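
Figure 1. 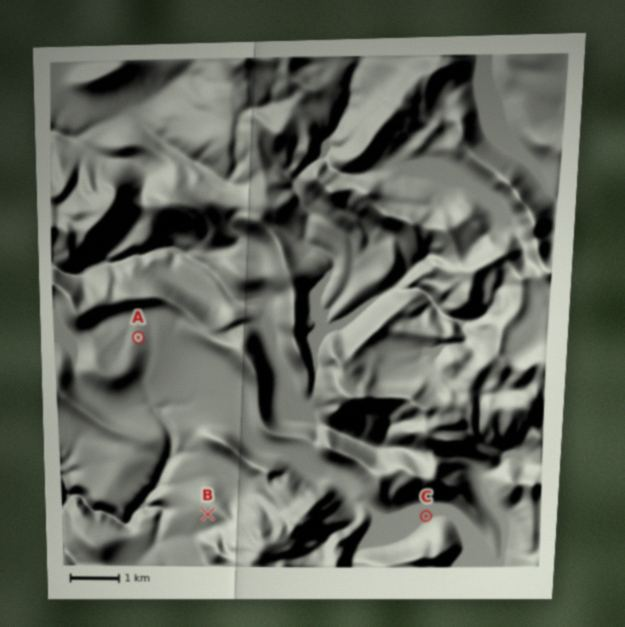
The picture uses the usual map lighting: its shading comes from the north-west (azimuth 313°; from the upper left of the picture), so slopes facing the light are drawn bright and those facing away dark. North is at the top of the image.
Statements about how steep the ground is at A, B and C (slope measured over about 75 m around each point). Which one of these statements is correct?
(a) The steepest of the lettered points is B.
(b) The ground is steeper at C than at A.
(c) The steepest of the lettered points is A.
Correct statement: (a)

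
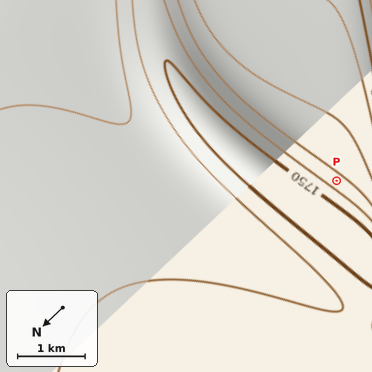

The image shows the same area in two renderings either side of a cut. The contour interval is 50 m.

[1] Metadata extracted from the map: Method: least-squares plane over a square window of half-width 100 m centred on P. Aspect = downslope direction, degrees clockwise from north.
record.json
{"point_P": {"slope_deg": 13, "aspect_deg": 170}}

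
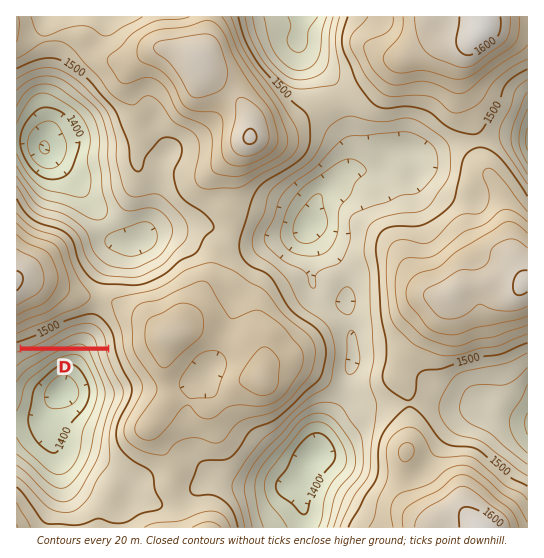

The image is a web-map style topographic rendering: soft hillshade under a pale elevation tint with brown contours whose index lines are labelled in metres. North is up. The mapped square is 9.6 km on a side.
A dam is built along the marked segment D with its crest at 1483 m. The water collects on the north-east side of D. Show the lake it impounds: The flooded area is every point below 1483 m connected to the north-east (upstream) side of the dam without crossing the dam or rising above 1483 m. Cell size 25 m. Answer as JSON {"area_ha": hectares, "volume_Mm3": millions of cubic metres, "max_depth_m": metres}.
{"area_ha": 42.6, "volume_Mm3": 7.79, "max_depth_m": 47}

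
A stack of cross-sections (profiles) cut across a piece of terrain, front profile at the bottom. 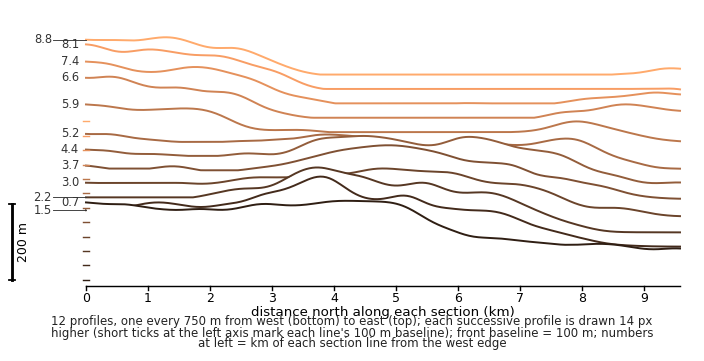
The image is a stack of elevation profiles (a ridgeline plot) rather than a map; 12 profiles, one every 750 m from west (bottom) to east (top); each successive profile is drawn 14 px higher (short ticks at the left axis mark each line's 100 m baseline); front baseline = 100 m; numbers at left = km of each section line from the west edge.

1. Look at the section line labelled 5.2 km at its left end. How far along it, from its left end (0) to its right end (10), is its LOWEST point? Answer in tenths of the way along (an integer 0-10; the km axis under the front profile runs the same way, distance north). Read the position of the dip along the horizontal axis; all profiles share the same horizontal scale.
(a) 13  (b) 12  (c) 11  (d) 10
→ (d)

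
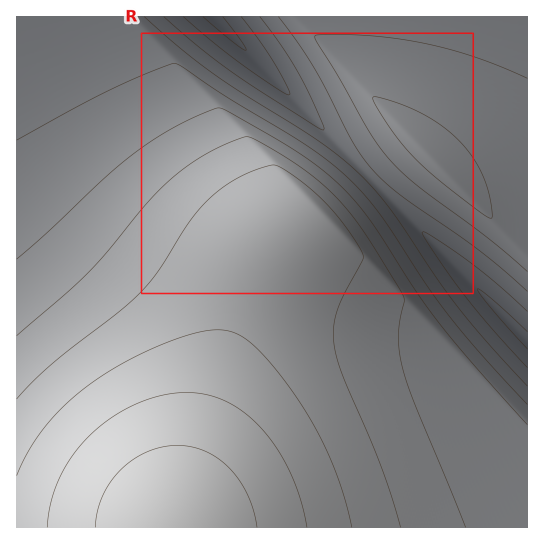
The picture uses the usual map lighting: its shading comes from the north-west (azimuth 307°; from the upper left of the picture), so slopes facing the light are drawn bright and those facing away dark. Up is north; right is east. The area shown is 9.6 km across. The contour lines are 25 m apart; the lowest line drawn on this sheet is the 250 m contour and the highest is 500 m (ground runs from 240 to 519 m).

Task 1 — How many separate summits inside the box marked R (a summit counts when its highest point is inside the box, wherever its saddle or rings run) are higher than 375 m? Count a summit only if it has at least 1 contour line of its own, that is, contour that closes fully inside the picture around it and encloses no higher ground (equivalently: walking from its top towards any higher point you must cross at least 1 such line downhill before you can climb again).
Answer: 1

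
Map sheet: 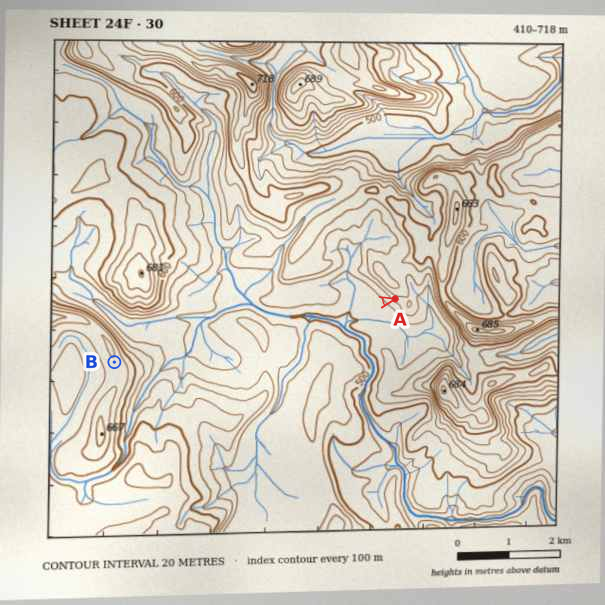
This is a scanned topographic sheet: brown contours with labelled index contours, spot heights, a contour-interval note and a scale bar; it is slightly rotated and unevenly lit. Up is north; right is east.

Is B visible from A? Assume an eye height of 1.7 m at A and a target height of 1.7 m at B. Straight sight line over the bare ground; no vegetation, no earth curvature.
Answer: yes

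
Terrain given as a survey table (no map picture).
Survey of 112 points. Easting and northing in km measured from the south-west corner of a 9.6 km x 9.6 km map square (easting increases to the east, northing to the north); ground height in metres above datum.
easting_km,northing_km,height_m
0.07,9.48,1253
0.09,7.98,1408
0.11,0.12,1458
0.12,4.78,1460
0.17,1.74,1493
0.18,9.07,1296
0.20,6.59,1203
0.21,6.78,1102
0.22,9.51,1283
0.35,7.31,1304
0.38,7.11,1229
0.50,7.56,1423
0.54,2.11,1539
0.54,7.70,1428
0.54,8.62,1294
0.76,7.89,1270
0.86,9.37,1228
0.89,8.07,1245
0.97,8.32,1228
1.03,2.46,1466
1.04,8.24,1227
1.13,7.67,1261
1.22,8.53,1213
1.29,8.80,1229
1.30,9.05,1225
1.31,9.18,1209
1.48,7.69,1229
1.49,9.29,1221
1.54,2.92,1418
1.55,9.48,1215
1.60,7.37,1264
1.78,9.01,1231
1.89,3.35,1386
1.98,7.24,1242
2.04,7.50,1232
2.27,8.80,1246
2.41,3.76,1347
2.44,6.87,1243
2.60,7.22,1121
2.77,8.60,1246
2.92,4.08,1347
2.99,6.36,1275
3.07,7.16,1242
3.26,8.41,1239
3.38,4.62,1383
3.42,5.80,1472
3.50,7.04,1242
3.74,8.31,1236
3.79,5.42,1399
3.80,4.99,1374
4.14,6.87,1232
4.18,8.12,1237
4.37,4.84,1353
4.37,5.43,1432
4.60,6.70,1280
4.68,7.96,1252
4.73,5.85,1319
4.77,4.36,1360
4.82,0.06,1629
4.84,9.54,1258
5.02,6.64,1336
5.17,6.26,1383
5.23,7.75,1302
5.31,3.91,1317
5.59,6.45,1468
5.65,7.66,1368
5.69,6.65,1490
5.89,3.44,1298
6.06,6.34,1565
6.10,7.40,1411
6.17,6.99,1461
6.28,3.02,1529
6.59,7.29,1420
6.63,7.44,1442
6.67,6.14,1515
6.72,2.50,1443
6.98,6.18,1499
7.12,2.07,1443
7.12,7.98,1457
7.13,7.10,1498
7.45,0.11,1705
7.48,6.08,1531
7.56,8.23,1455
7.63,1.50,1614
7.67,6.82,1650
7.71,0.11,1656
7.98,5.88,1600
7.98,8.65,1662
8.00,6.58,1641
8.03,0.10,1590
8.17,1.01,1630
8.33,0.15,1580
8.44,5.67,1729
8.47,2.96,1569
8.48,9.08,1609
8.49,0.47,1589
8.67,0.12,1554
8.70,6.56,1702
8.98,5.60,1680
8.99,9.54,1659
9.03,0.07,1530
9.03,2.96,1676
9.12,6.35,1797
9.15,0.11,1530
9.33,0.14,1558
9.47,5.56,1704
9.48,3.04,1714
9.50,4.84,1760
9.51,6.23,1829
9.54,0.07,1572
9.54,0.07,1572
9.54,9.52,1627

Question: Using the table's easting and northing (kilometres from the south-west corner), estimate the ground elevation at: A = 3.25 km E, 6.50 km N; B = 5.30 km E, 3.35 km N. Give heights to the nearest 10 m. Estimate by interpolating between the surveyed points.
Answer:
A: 1240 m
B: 1370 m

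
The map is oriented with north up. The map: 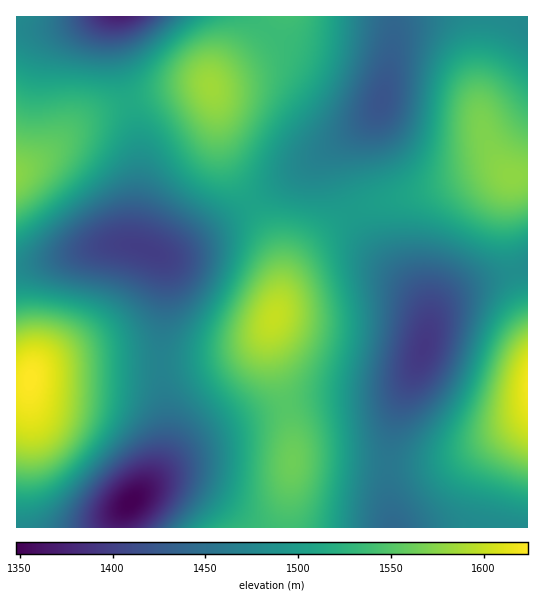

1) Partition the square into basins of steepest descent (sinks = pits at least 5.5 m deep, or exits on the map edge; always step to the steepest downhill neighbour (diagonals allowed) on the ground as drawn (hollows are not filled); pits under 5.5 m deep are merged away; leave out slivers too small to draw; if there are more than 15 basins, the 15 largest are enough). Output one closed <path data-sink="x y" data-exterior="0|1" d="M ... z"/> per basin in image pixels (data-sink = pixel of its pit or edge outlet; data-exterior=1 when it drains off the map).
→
<path data-sink="425 347" data-exterior="0" d="M501 171l-19 1-47 17-58 14-19 6-32 20-29 29-12 23-8 30-6 16 1 28 20 76 1 30 33-1 61 5 47-1 31-9 40-22 22-15 1-241-18-1z"/><path data-sink="147 250" data-exterior="0" d="M210 85l-39 6-69 20-24 13-31 29-31 20 1 211 10-1 5-8 7-4 18-4 24-3 106-1 30-4 18-6 19-9 17-18 6-15 4-24-4-34-13-30-28-42-11-22-5-18-5-44z"/><path data-sink="382 101" data-exterior="0" d="M527 16l-246 0-13 19-14 14-32 24-11 12 6 25 3 31 5 18 11 22 28 42 13 30 4 22 0 22 7-23 15-23 23-22 32-20 19-6 58-14 52-18 14 0 9 5 18-1z"/><path data-sink="131 502" data-exterior="0" d="M270 327l-16 17-7 4-30 11-30 4-106 1-24 3-18 4-7 4-5 8-10 1-1 143 270 1 7-83-4-28-18-68z"/><path data-sink="119 17" data-exterior="1" d="M279 16l-262 0-1 155 21-10 41-37 24-13 69-20 39-6 12-12 35-26 16-18z"/><path data-sink="394 527" data-exterior="1" d="M527 416l-12 11-32 18-32 15-17 4-47 1-61-5-32 0-3 13-4 54 228 1 13-59z"/>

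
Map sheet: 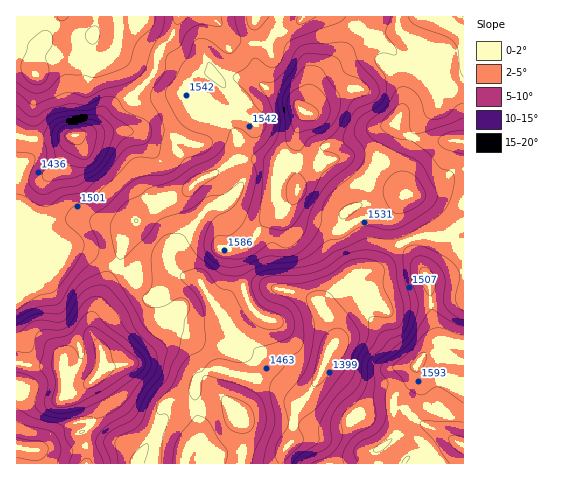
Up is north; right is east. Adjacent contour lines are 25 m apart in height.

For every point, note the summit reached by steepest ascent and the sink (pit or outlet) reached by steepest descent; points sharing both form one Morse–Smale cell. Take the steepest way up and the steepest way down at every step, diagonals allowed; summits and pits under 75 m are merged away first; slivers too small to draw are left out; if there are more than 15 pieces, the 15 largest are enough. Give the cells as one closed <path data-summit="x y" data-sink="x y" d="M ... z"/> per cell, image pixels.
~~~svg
<path data-summit="302 111" data-sink="330 346" d="M437 16l-70 0-25 40-24 18-6 10-15 47 1 58-4-9-13-9-7-8-12-3-27 1-14 9-21 9-13 12-18 7-32 22-15 26-7 21 15 8 20 23 9-2 16-18-8 12-3 7 5 10 9 10 14 5 32 0 17 17 39 27 19 19 8 3 5-1 10-16 7-22 7-12-4-15-9-11 2-10 29-26 22-6 7-5 17-20 18-8 23 0 23-13 0-191-12-6z"/><path data-summit="302 111" data-sink="75 136" d="M365 16l-348 0-1 254 4-1 14-11 7-3 12-13 4 0 6 5 24 3 28 17 5-9 2-12 15-26 32-22 18-7 13-12 38-19 24 0 12 3 7 8 12 8 4 6 1-17-1-37 15-47 10-14 20-14z"/><path data-summit="418 363" data-sink="330 346" d="M463 224l-22 12-23 0-18 8-17 20-7 5-22 6-29 26-2 10 9 11 4 15-7 12-13 34-20 29-4 26-10 16-1 10 95 0 0-13 19-14 1-4-3-21 1-14 20-17 2-4 0-10 5-9 6-4 11 0 26 8z"/><path data-summit="102 350" data-sink="330 346" d="M117 268l-3 1-8 14-15 38 1 12 10 18 0 17-16 21 1 7 7 13-1 12-12 11 6 17 1 15 48 0 20-33 7-26 5-4 24-7 4-5 1-10 11-8 12-1 31 9 16 2 27 17 12-3 6-7-5 0-8-3-19-19-39-27-17-17-32 0-11-3-10-8-6-11 1-11-11 9-5 0-20-23z"/><path data-summit="302 111" data-sink="330 346" d="M220 370l-9 0-8 3-6 6-1 10-4 5-24 7-5 4-7 26-18 27-1 6 144-1 1-9 10-16 4-26 10-16-12 2-27-17-16-2z"/><path data-summit="102 350" data-sink="75 136" d="M57 242l-4 0-12 13-7 3-18 13 0 91 17 4 29-2 3 15-1 16 2 0 22-10 10-9 4-8 0-17-10-18-1-12 15-38 9-16-28-17-24-3z"/><path data-summit="418 363" data-sink="75 136" d="M438 354l-11 0-4 3-7 10 0 10-2 4-20 17-1 14 3 21-1 4-19 14 1 13 87-1 0-100z"/><path data-summit="102 350" data-sink="17 447" d="M18 362l-2 1 0 84 18 3 2 14 51 0 0-15-6-17 10-7 3-7 0-9-8-17 2-7-24 10 1-16-3-15-29 2z"/><path data-summit="302 111" data-sink="17 447" d="M21 448l-5 0 0 15 19 1 0-13z"/><path data-summit="302 111" data-sink="75 136" d="M463 16l-26 1 15 9 11 5z"/>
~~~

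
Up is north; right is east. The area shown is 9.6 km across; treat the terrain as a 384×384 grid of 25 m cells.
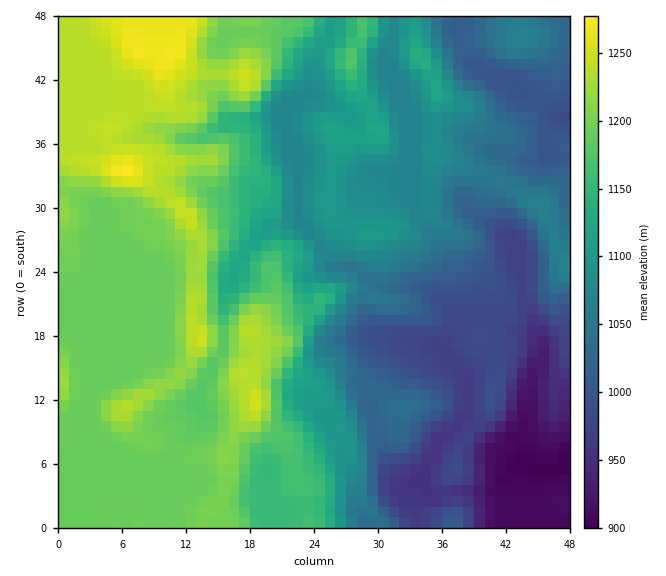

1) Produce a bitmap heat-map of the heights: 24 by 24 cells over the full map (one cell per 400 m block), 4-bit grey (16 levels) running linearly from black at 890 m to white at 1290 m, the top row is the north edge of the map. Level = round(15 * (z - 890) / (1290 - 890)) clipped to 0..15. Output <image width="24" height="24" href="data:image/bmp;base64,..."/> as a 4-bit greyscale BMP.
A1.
<image width="24" height="24" href="data:image/bmp;base64,Qk2WAQAAAAAAAHYAAAAoAAAAGAAAABgAAAABAAQAAAAAACABAAATCwAAEwsAABAAAAAAAAAAAAAAABEREQAiIiIAMzMzAERERABVVVUAZmZmAHd3dwCIiIgAmZmZAKqqqgC7u7sAzMzMAN3d3QDu7u4A////ALu7u8y6qpdlM0IREbu7u7y6qqdjMzIREbu7u7y6qpdjMzIRAbu7u7y6qphkQzIREbvMu7vLuohVUzMhEbvNu7vdqIdVVTMxEsu8zLzdqIZVVDNCEsu7vMvduXZUQzNDE7u7vNvNyWVEMzRDI7u7vNvNunVERDRDI7u7vNq8updmVERDRLu7u9qaqIdlVERDRru7vMqaqHZ2ZVVDRsu7zNuZmHeIdmVDVsu7zduph4iId2VEZsvM3cuph4h3d1VWZs3u3cuph4h3d2ZlVd3e3cypd4iHd3ZVRN3dzLqpd4iId3ZlRN3d3duod4iHeHdVRN3d3czbh3mXeHZURN3d7tzcqIqHiWRFVd3e7tvMuYqXmFVmZd3u7uy7upmnh1VmZQ=="/>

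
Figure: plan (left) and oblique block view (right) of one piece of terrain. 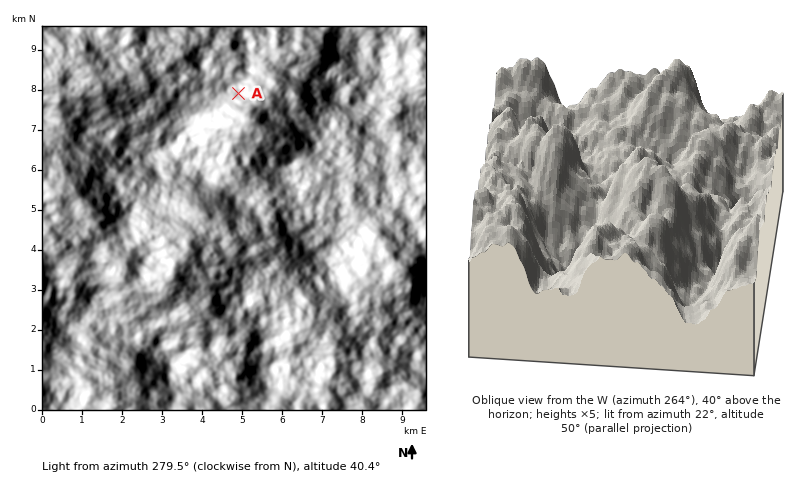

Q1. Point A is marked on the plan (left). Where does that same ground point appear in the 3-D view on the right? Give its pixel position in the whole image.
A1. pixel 534 171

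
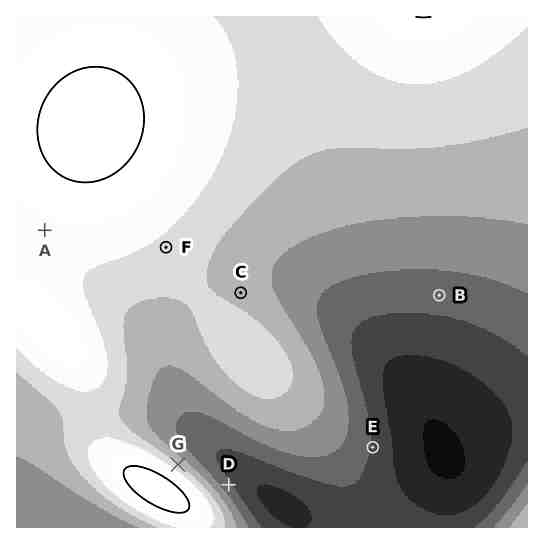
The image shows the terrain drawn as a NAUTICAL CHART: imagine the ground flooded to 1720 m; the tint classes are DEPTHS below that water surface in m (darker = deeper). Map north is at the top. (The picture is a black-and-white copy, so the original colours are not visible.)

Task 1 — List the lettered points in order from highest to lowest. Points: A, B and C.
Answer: A C B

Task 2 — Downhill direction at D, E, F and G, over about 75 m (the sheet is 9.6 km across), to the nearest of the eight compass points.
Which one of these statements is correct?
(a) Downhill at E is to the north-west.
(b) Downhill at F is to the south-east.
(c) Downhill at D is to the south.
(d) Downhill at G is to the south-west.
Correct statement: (b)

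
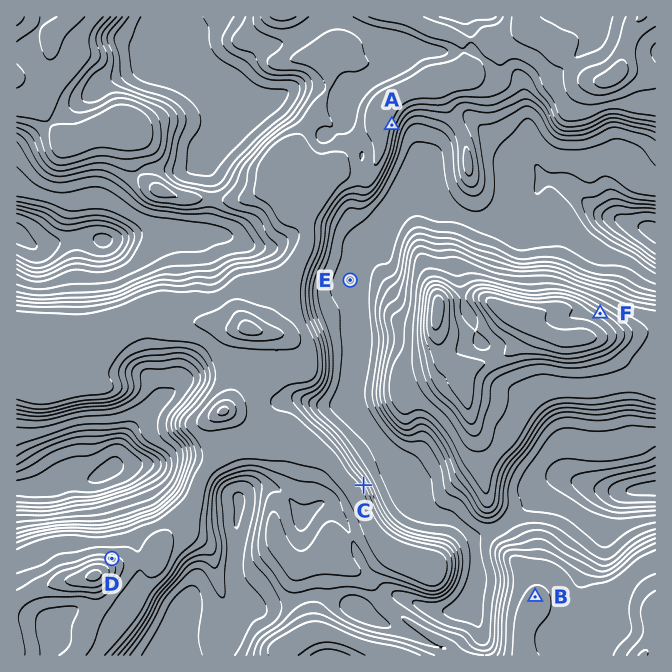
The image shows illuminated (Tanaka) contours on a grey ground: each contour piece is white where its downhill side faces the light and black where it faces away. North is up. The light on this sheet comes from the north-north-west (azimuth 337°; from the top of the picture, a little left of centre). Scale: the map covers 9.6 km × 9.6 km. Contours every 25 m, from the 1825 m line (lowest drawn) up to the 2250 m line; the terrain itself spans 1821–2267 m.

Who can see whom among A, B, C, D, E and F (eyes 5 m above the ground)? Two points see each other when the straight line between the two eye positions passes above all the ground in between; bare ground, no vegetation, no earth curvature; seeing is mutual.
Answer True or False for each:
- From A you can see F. True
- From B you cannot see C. False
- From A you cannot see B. True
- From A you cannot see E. True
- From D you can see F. False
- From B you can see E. False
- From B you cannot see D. False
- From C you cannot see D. True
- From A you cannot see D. True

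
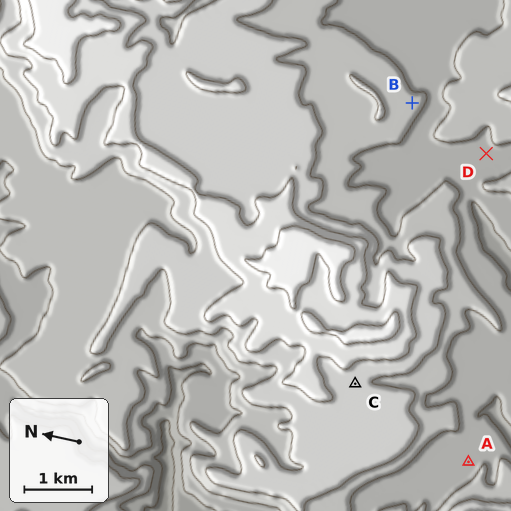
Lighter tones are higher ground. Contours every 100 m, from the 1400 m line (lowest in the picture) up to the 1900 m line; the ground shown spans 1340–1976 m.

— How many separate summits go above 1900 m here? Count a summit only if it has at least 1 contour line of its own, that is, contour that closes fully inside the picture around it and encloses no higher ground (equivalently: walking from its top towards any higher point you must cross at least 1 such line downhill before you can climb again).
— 2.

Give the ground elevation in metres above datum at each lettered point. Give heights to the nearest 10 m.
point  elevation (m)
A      1570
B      1640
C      1730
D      1570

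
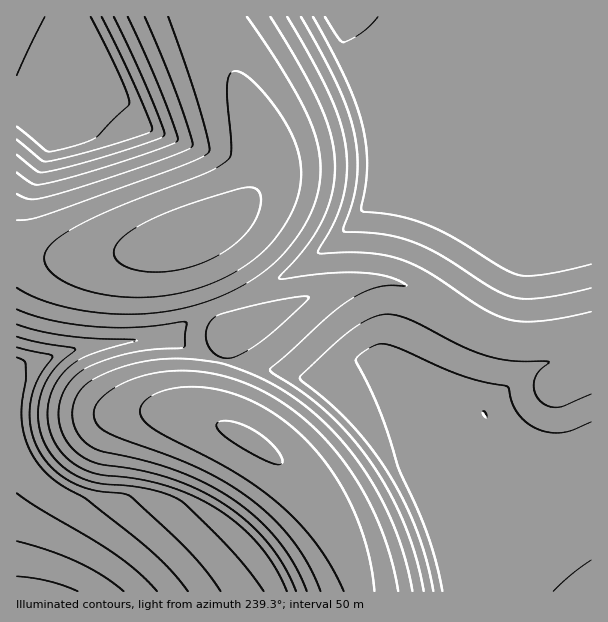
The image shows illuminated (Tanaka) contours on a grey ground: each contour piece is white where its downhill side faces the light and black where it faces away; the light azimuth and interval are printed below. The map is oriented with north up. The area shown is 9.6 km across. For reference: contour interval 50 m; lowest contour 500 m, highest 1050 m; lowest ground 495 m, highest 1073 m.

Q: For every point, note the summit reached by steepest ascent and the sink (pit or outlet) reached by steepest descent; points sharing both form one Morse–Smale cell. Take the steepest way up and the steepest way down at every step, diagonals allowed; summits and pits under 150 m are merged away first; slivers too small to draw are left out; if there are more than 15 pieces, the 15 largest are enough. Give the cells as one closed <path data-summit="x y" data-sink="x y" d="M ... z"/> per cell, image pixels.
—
<path data-summit="332 17" data-sink="249 440" d="M591 16l-383 1 2 9 38 79 16 44 0 24-6 15-10 12-21 18-37 18 20 54 18 40-4 24-10 42 0 23 7 7 25 12 29 19 38 38 18 26 15 28 14 43 232-1z"/><path data-summit="17 591" data-sink="249 440" d="M189 236l-40 12-45 8-63 2-15-4-10 1 1 337 343-1-14-42-15-28-18-26-38-38-29-19-25-12-7-7 0-23 10-42 4-24-6-10z"/><path data-summit="17 17" data-sink="249 440" d="M207 16l-191 1 1 237 24 4 46 0 47-6 33-8 52-21 20-13 15-18 10-19 0-24-4-12-24-59-26-52z"/>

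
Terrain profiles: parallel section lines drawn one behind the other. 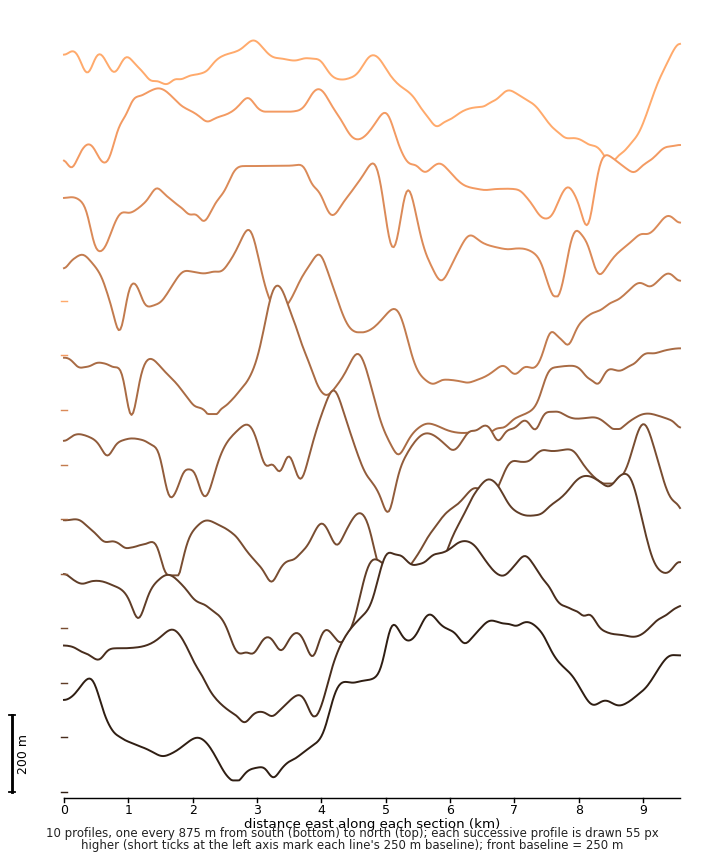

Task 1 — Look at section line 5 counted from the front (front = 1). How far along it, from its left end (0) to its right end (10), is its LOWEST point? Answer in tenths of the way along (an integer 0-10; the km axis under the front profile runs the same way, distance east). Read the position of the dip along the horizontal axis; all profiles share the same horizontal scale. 5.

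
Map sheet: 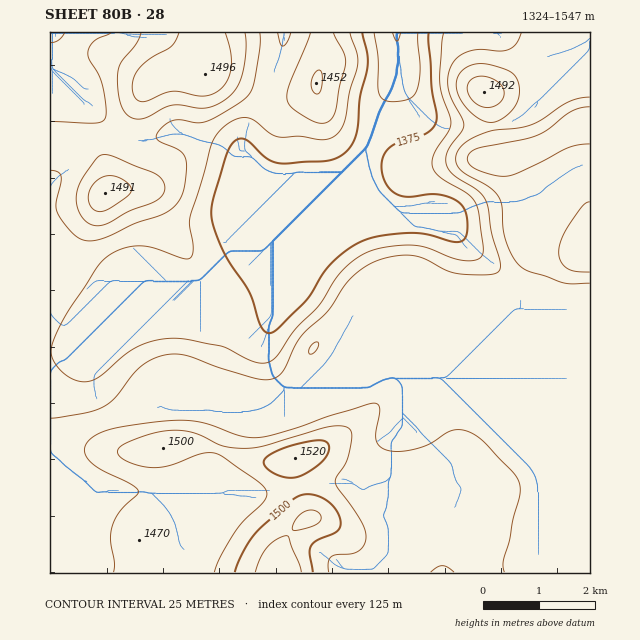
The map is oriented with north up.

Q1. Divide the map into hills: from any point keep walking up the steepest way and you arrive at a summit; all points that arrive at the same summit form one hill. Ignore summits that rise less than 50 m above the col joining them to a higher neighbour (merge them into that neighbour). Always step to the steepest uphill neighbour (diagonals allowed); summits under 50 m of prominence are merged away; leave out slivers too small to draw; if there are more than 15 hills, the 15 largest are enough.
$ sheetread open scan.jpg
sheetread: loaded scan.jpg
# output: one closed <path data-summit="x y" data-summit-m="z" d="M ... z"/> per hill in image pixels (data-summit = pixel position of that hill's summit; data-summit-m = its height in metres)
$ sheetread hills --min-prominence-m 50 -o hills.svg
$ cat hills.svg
<path data-summit="281 572" data-summit-m="1547" d="M325 188l-55 55-35 16-14 10-23 11-27 27-101 42-20 3 0 221 540-1 0-195-190 0-5-3-14 0-31 13-46 0-10 3-7 0-9-12-12-23 0-20 9-26z"/><path data-summit="590 251" data-summit-m="1499" d="M590 32l-194 1 3 21-2 20-14 28-18 50-3 7-16 10-20 20-58 141-3 14 1 11 8 16 13 19 17-3 46 0 31-13 14 0 5 3 190-1z"/><path data-summit="105 193" data-summit-m="1491" d="M50 42l0 310 20-3 101-42 27-27 23-11 14-10 35-16 71-69-46 4-21 0-11-4-16-14-19-10-45-17-13 0-25 7-17-2-26-19-43-43-7-4z"/><path data-summit="205 74" data-summit-m="1496" d="M395 32l-345 0 1 37 51 50 26 19 17 2 25-7 13 0 45 17 19 10 16 14 11 4 55-2 18-7 15-10 3-7 18-50 14-28 2-20z"/>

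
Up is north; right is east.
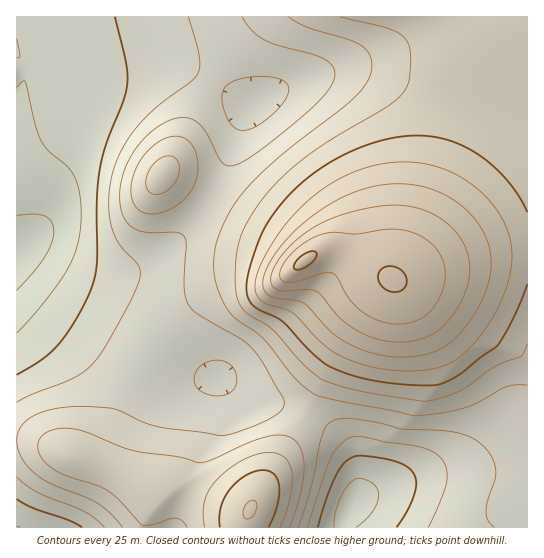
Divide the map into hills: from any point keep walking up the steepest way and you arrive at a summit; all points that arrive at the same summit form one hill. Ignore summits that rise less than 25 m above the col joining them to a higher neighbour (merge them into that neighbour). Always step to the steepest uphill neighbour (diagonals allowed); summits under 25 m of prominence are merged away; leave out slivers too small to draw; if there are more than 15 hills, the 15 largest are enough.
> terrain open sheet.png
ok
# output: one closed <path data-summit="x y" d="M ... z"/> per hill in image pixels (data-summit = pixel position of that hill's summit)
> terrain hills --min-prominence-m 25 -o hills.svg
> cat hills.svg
<path data-summit="305 261" d="M527 16l-510 0 0 79 10-8 84-19 24-4 35 0 21 5 20 10 40 26-10 16-13 41-17 37-20 28-26 25-27 16-13 4-23 1-25-6-38-20-12-2-11 5 0 33 37 33 56 36 41 23 25 8 44-4 28 20 42 8 34 17 24 21 6 13 6 19-2 16-13 28-1 7 184 0z"/><path data-summit="250 510" d="M17 284l0 244 326-1 14-34 2-16-6-19-6-13-24-21-34-17-42-8-28-20-44 4-25-8-41-23-56-36z"/><path data-summit="162 175" d="M170 64l-35 0-24 4-84 19-11 8 1 154 17-4 55 26 13 2 23-1 13-4 21-12 12-9 26-28 14-20 12-24 16-48 12-24-9-3-24-17-20-11z"/>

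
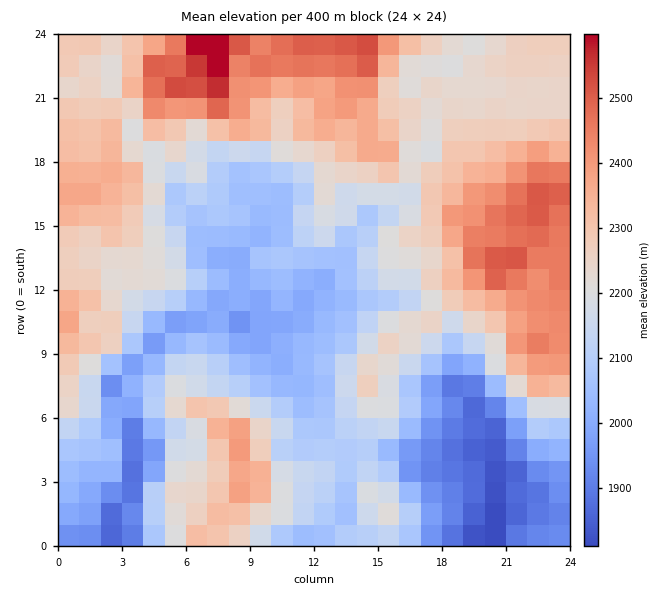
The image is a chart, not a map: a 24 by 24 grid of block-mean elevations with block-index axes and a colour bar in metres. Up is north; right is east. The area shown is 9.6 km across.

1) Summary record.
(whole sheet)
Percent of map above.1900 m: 95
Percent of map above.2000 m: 86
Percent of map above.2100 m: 67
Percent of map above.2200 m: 50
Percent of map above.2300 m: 26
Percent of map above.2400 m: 13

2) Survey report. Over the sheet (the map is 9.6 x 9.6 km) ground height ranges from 1790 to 2620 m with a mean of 2190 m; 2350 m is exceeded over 17.3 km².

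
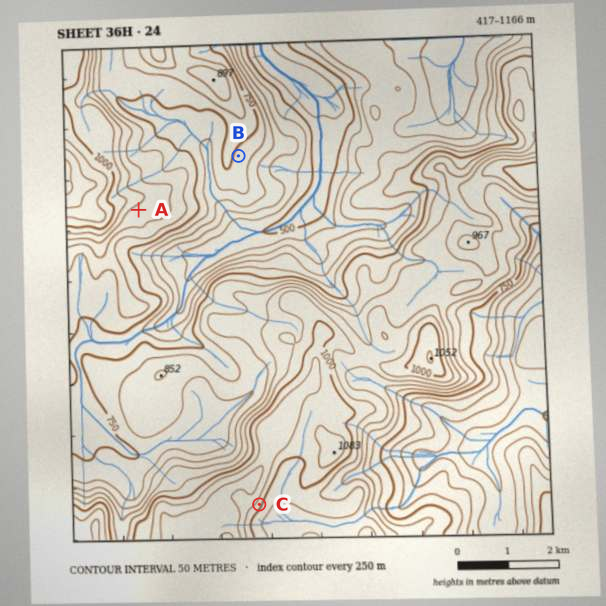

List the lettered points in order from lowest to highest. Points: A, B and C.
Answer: B A C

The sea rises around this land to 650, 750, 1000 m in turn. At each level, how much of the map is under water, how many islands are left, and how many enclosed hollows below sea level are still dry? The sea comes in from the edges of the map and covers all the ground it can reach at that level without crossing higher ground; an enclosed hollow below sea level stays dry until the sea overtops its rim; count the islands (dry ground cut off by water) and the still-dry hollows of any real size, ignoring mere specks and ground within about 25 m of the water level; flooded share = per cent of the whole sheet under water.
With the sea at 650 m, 27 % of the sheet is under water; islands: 0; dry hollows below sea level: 0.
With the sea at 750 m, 43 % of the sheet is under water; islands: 0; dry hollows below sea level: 0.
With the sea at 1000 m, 90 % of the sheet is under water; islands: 1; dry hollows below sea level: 0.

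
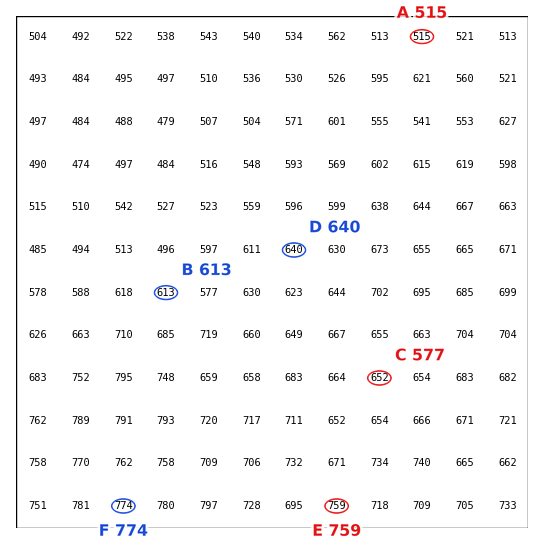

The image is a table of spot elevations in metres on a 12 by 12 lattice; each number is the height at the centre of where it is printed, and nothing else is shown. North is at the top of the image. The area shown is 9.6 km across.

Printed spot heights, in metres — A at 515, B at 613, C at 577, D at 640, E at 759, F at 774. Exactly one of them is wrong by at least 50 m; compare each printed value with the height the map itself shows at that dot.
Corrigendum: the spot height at C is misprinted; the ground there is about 652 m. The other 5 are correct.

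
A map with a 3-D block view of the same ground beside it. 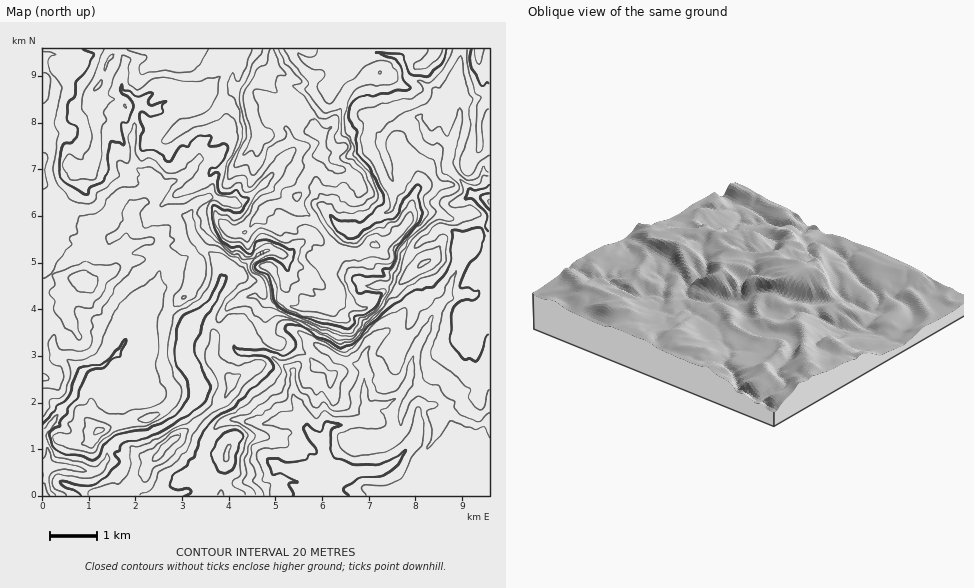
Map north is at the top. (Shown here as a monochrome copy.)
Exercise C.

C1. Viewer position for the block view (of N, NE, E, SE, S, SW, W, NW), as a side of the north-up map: SW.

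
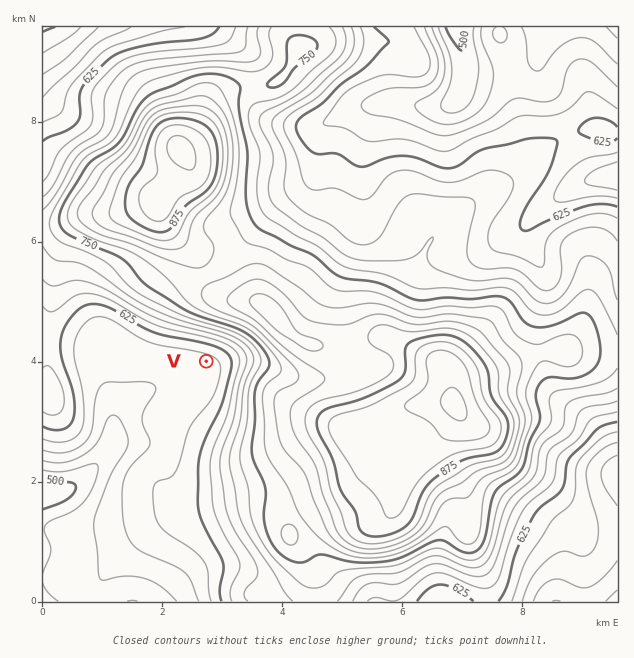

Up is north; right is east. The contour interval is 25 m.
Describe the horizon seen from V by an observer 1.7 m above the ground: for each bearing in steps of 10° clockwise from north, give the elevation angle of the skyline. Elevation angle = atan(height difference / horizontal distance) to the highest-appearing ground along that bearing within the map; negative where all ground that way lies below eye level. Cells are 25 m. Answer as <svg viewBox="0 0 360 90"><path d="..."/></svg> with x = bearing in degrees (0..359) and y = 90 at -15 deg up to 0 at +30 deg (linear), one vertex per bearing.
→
<svg viewBox="0 0 360 90"><path d="M0 34l10-1 10 0 10 0 10 1 10 1 10 1 10 2 10 2 10 3 10-1 10-1 10 0 10 2 10 3 10 2 10 3 10 3 10 3 10 2 10 1 10 0 10 1 10 0 10-1 10-2 10-1 10 1 10 0 10-1 10-1 10-4 10-4 10-4 10-4 10-3"/></svg>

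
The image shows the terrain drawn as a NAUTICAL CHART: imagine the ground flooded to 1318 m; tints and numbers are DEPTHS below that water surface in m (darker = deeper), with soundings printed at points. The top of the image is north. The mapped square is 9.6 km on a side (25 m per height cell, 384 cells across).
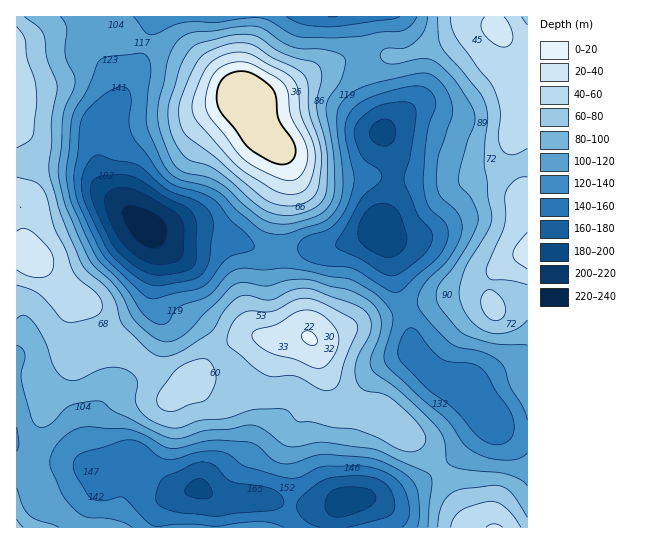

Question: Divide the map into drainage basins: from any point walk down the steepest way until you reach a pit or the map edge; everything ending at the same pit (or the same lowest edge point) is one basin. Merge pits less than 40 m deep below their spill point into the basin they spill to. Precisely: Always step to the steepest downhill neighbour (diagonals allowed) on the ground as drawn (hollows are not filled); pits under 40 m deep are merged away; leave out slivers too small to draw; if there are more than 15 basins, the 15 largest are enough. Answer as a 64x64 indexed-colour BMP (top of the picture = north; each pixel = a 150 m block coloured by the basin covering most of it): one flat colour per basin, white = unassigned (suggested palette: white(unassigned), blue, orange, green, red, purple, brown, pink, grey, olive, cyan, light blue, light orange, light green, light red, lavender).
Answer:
<image width="64" height="64" href="data:image/bmp;base64,Qk12CAAAAAAAAHYAAAAoAAAAQAAAAEAAAAABAAQAAAAAAAAIAAATCwAAEwsAABAAAAAAAAAA////ALR3HwAOf/8ALKAsACgn1gC9Z5QAS1aMAMJ34wB/f38AIr28AM++FwDox64AeLv/AIrfmACWmP8A1bDFACIiIiIiIiIiIiIiIiIiIiIiIiIiIiIiIiIiIiIhERERIiIiIiIiIiIiIiIiIiIiIiIiIiIiIiIiIiIiIhEREREiIiIiIiIiIiIiIiIiIiIiIiIiIiIiIiIiIiIiERERESIiIiIiIiIiIiIiIiIiIiIiIiIiIiIiIiIiIiERERERIiIiIiIiIiIiIiIiIiIiIiIiIiIiIiIiIiIiIREREREiIiIiIiIiIiIiIiIiIiIiIiIiIiIiIiIiIiIRERERESIiIiIiIiIiIiIiIiIiIiIiIiIiIiIiIiIiIRERERERIiIiIiIiIiIiIiIiIiIiIiIiIiIiIiIiIiIhEREREREiIiIiIiIiIiIiIiIiIiIiIiIiIiIiIiIiIhERERERESIiIiIiIiIiIiIiIiIiIiIiIiIiIiIiIiIhERERERERIiIiIiIiIiIiIiIiIiIiIiIiIiIiIiIiIhEREREREREiIiIiIiIiIiIiIiIiIiIiIiIiIiIiIiIhERERERERESIiIiIiIiIiIiIiIiIiIiIiIiIiIiIiIhERERERERERIiIiIiIiIiIiIiIiIiIiIiIiIiIiIiIREREREREREREiIiIiIiIiIiIiIiIiIiIiIiIiIiIiIRERERERERERESIiIiIiIiIiIiIiIiIiIiIiIiIiIRERERERERERERERIiIiIiIiIiIiIiIiEREiIiIiIiIREREREREREREREREiIiIiIiIiIiIiIiEREREiIiIiIhERERERERERERERESIiIiIiIiIiIiERIRERERIiIiIhERERERERERERERERIiIiIiIiIiIiEREREREREiIiIiEREREREREREREREREiIiIiIiIiIhERERERERERIiIiERERERERERERERERESIiIiIiIiIhEREREREREREiIiIRERERERERERERERERIiIiIiIiIRERERERERERESIiIhEREREREREREREREREiIiIiIiIRERERERERERERESIjERERERERERERERERESIiIiIiIRERERERERERERERETMzERERERERERERERERIiIiIiIhERERERERERERERERMzMzMREREREREREREREiIiIiIhERERERERERERERERMzMzMzMxERERERERERESIiIiIhEREREREREREREREREzMzMzMzMzERERERERERIiIiIhERERERERERERERERETMzMzMzMzMzMxEREREREiIiIhERERERERERERERERETMzMzMzMzMzMzMzMzERESIiIhERERERERERERERERERMzMzMzMzMzMzMzMzMRERIiIhERERERERERERERERERMzMzMzMzMzMzMzMzMzEREiIREREREREREREREREREREzMzMzMzMzMzMzMzMzMRESIRERERERERERERERERERETMzMzMzMzMzMzMzMzMzMRERERERERERERERERERERERMzMzMzMzMzMzMzMzMzMzMREREREREREREREREREREREzMzMzMzMzMzMzMzMzMzMxERERERERERERERERERERETMzMzMzMzMzMzMzMzMzMzERERERERERERERERERERERMzMzMzMzMzMzMzMzMzMzMREREREREREREREREREREREzMzMzMzMzMzMzMzMzMzMxERERERERERERERERERERETMzMzMzMzMzMzMzMzMzMzERERERERERERERERERERERMzMzMzMzMzMzMzMzMzMzMRERERERERERERERERERERETMzMzMzMzMzMzMzMzMzMxERERERERERERERERERERERMzMzMzMzMzMzMzMzMzMzEREREREREREREREREREREREzMzMzMzMzMzMzMzMzMzERERERERERERERERERERERETMzMzMzMzMzMzMzMzMzMRERERERERERERERERERERERMzMzMzMzMzMzMzMzMzMxERERERERERERERERERERERMzMzMzMzMzMzMzMzMzMxEREREREREREREREREREREREzMzMzMzMzMzMzMzMzMzEREREREREREREREREREREREzMzMzMzMzMzMzMzMzMzMRERERERERERERERERERERMzMzMzMzMzMzMzMzMzMzMxERERERERERERERERERERMzMzMzMzMzMzMzMzMzMzMzMREREREREREREREREREREzMzMzMzMzMzMzMzMzMzMzMxERERERERERERERERERETMzMzMzMzMzMzMzMzMzMzMzERERERERERERERERERERMzMzMzMzMzMzMzMzMzMzMzMRERERERERERERERERERRERDMzMzMzMzMzMzMzMzMzMxEREREREREREREREREURERERDMzMzMzMzMzMzMzMzMxEREREREREREREREREUREREREQzMzMzMzMzMzMzMzMzERERERERERERERERFEREREREREQzMzMzMzMzMzMzMzMRERERERERERERERREREREREREREREMzMzMzMzMzMzMxERERERERERERERREREREREREREREREREREMzMzMzMxERERERERERERFEREREREREREREREREREREREMzMzMzEREREREREREUREREREREREREREREREREREREREQzMzMRERERERERFEREREREREREREREREREREREREREREQzMRERERERERFERERERERERERERERERERERERERERERERBER"/>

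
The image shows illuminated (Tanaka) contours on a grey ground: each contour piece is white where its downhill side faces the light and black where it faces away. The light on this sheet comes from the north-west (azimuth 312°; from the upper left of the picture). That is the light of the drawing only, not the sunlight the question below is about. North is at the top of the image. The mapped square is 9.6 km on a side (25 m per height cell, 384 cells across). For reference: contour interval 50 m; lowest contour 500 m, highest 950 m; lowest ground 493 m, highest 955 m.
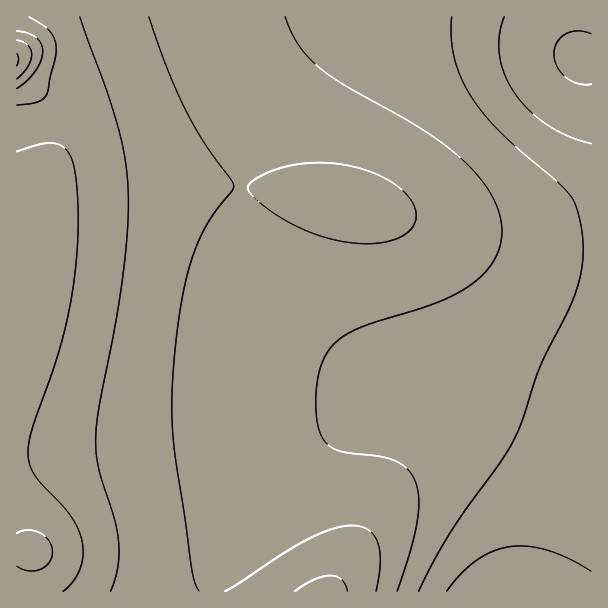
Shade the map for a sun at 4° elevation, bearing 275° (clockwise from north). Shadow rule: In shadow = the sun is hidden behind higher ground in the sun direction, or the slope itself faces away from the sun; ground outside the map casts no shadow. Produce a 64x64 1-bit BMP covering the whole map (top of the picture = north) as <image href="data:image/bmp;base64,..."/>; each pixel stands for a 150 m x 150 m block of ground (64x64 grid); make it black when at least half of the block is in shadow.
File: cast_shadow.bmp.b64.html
<image width="64" height="64" href="data:image/bmp;base64,Qk0+AgAAAAAAAD4AAAAoAAAAQAAAAEAAAAABAAEAAAAAAAACAAATCwAAEwsAAAIAAAAAAAAA////AAAAAAAH+AAAB///wA//AAAD//+AD/+AAAP//4AP/8AAAf//AA//gAAA//4AD/8AAAB//AAP/AAAAD/4AAfwAAAAH+AAAQAAAAAPgAAAAAAAAAAAAAAAAAAAAAAAAAAAAAAAAAAAAAAAAAAAAAAAAAAAAAAAAAAAAAAAAAAAAAAAAAAAAAAAAAAAAAAAAAAAAAAAAAAAAAAAAAAAAAAAAAAAAAAAAAAAAAAAAAAAAAAAAAAAAAAAAAAAAAAAAAAAAAAAAAAAAAAAAAAAAAAAAAAAAAAAAAAAAAAAAAAAAAAAAAAAAAAAAAAAAAAAAAAAAAAAAAAAAAAAAAAAAAAAAAAAAAAAAAAAAAAAAAAAAAAAAAAAAAAAAAAAAAAAAAAAAAAAAAAAAAAAAAAAAAAAAAAAAAAAAAAAAAAAAAAAAAAAAAAAAAAAAAAAAAAAAAAAAAAAAAAAAAAAAAAAAAAAAAAAAAAAAAAAAAAAAAAAAAAAAAAAAAAAAAAAAAAAAAAAAAAAAAAAAAAAAAAAAAAAAAAAAAAAAAAAAAAAAAAAAAAAAAAAAAAAAAAAAAAAAAAAAAAAAAAAAAAAAAAAAP///gAAAAAA////4AAAAAD////gAAAAAP///4AAAAAA///4AAAAAAD//4AAAAAAAH/4AAAAAAAAPwAAAAAAAAAAAAAAAAAAAA=="/>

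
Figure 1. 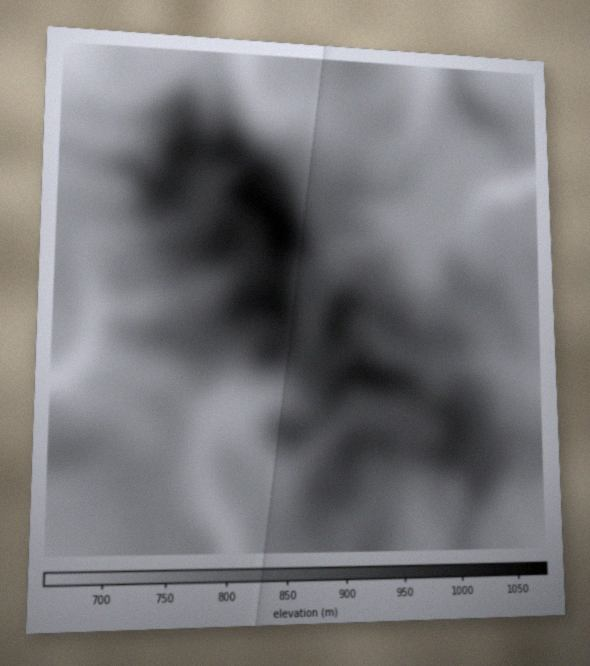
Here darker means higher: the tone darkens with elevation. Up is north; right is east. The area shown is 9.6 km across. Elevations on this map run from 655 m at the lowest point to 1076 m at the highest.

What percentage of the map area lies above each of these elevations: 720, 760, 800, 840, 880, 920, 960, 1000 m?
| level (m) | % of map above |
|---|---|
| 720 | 95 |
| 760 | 81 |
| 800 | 54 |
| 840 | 40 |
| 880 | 31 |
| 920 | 22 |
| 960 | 13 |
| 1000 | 6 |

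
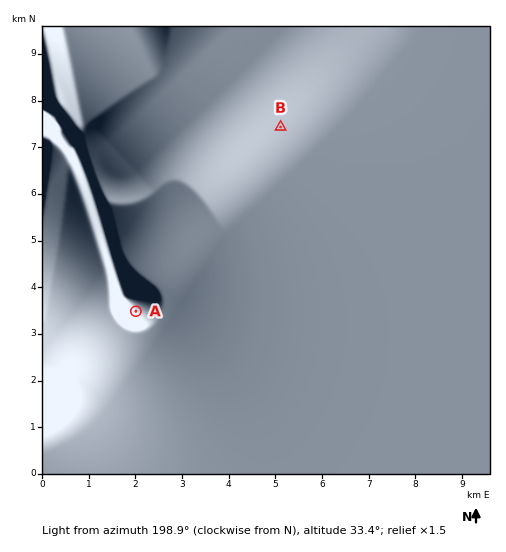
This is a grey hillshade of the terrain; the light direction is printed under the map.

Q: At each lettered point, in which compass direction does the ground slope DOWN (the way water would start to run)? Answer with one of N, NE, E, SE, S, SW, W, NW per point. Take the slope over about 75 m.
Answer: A SE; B SE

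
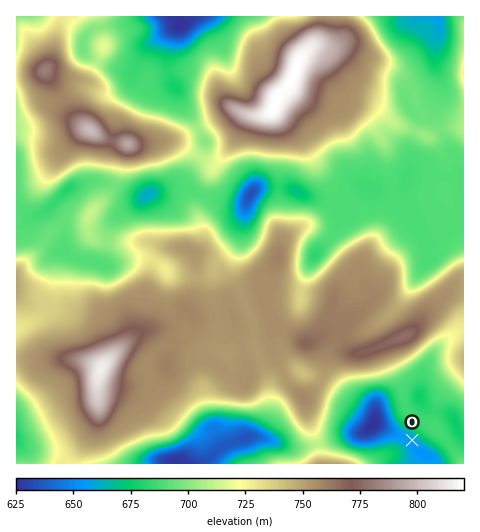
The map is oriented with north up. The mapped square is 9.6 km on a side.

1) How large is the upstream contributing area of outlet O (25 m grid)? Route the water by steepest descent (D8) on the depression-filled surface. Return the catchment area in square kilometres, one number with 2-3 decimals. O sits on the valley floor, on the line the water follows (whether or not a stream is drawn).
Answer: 5.709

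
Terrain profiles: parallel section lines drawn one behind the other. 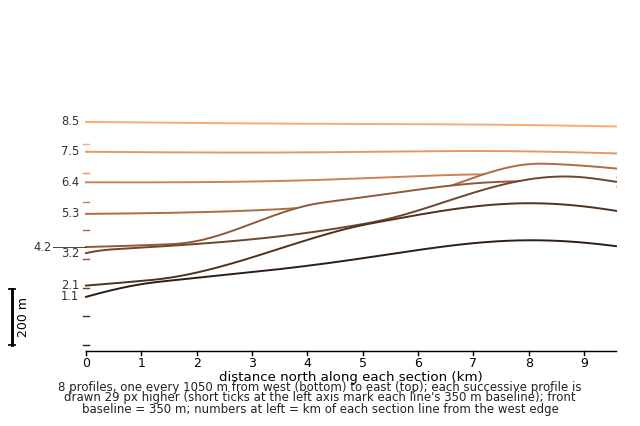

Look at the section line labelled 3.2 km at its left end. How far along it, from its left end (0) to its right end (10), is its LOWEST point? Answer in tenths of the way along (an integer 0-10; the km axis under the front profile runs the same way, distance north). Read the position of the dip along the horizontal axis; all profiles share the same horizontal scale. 0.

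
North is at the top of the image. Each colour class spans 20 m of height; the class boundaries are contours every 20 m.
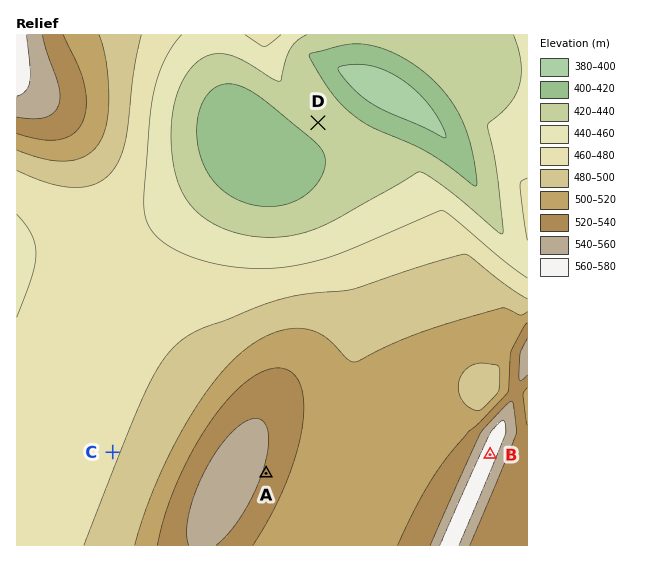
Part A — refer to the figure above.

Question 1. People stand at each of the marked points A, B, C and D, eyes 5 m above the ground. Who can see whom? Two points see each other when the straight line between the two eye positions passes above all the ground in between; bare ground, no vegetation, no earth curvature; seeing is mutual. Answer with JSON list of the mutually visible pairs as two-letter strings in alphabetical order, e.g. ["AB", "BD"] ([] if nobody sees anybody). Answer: ["AB", "BD"]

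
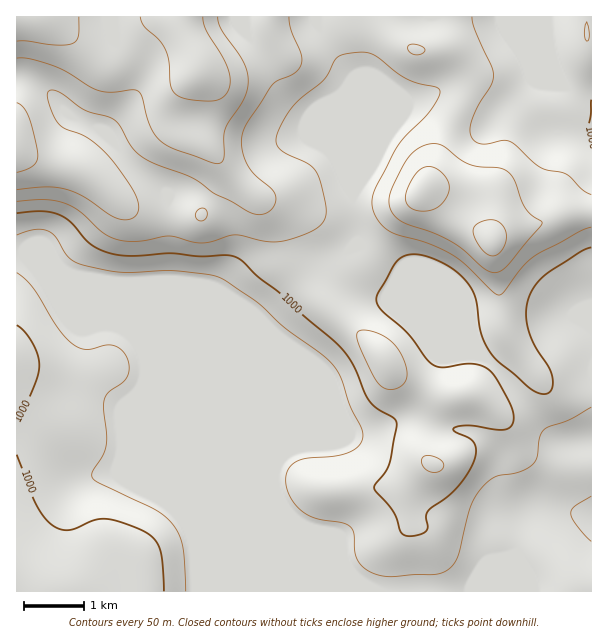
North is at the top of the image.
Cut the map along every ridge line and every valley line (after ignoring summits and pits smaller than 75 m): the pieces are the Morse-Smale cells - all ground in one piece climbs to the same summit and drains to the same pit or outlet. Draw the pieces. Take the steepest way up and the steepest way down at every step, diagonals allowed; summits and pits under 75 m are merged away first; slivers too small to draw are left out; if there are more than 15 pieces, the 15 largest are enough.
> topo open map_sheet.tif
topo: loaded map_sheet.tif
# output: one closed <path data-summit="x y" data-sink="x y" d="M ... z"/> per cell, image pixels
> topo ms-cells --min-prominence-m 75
<path data-summit="200 66" data-sink="591 516" d="M591 16l-574 0-1 235 25 8 10 6 59 59 16 8 12 12 10 21 124 124 14 21 13 13 19 11 26 26 5 10 17 16 12 6 213 0 1-149-28 1-12-6-46-60-104-106-31-19-13-11-4-33 0-15 4-9 10-14 17-33 17-21 6-15 9-2 24-10 11-2 10 3 32 18 9 0 18-11 13-14 32 2 10 8 15 6z"/><path data-summit="17 591" data-sink="591 516" d="M21 252l-5 0 1 340 361-1-18-9-11-12-5-10-26-26-19-11-13-13-14-21-124-124-10-21-12-12-16-8-59-59z"/><path data-summit="423 189" data-sink="591 516" d="M542 84l-8 0-13 14-18 11-9 0-20-12-22-9-11 2-24 10-9 2-6 15-17 21-17 33-10 14-4 9 0 15 4 33 13 11 31 19 104 106 46 60 12 6 17 0 11-3 0-340-16-7-10-8z"/>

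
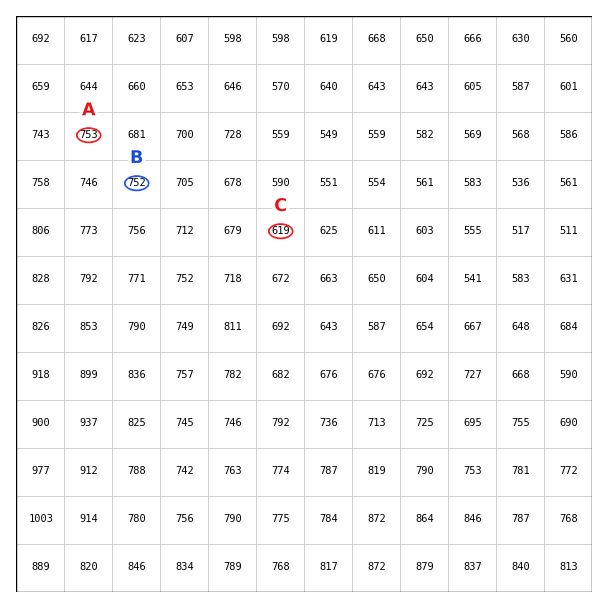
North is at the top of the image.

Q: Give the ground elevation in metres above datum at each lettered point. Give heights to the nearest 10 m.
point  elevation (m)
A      750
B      750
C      620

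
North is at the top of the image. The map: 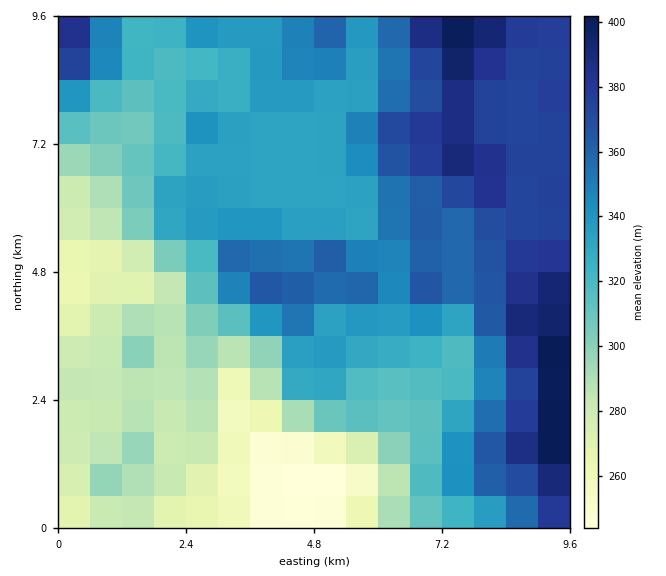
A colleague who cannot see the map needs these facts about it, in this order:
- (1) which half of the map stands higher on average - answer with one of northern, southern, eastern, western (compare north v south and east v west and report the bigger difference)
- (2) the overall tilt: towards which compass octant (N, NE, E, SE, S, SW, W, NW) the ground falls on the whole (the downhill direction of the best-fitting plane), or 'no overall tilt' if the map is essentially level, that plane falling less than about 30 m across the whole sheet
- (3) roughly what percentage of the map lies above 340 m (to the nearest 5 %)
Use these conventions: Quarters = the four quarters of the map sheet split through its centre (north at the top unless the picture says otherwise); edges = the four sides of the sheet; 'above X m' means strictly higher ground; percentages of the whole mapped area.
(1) The eastern half stands higher on average than the western half.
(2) The general tilt is down to the south-west (the land rises towards the north-east).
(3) Roughly 40 % of the ground is higher than 340 m.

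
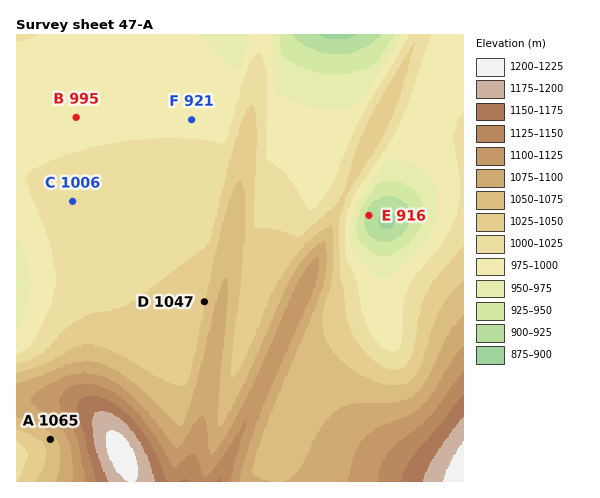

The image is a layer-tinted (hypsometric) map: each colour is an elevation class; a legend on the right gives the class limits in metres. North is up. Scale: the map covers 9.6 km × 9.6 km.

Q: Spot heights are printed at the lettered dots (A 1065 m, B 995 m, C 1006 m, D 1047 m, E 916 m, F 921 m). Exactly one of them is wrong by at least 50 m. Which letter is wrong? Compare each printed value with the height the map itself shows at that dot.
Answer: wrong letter F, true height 996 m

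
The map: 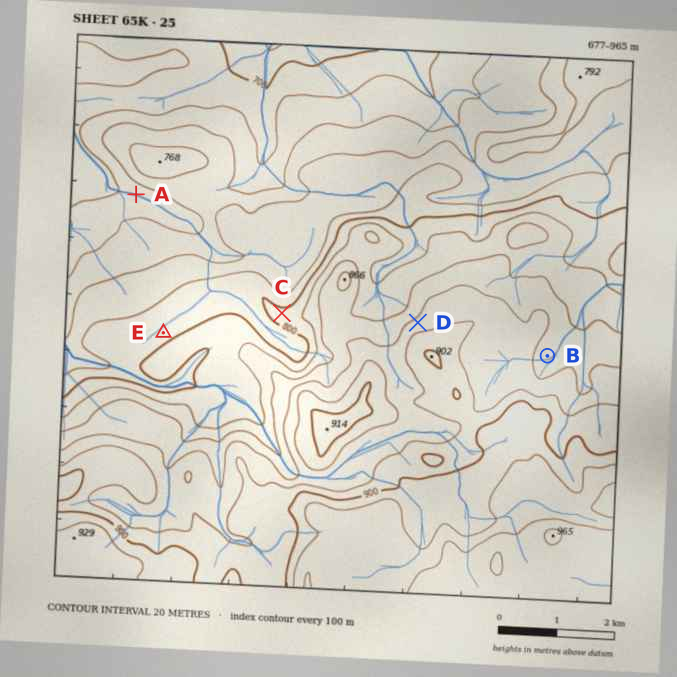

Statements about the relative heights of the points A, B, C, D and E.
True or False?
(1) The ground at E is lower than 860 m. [True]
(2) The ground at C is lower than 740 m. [False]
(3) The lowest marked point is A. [True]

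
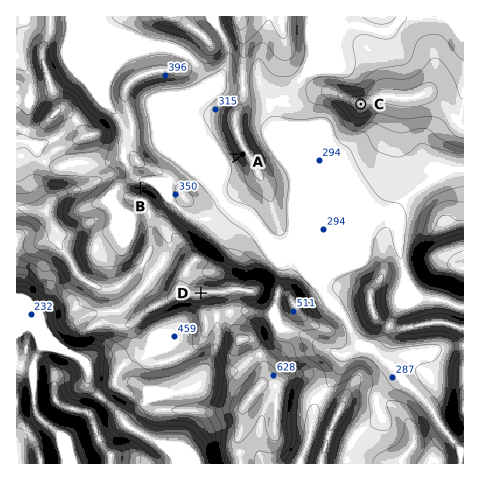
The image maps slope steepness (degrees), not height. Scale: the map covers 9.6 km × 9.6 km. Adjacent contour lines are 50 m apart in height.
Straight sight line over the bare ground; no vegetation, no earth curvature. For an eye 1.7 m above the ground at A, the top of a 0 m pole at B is in view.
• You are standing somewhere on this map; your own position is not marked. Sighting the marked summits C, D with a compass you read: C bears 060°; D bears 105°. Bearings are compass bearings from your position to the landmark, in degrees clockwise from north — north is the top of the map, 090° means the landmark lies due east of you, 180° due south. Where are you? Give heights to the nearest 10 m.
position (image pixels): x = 86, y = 262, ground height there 530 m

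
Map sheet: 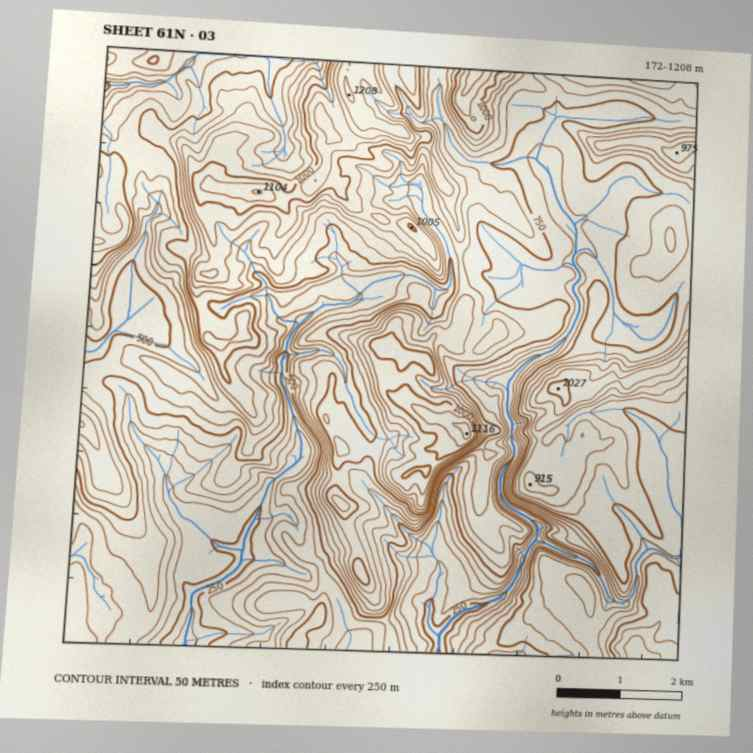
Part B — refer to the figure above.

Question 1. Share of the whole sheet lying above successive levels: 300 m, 96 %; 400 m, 88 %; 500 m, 80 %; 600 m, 71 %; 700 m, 59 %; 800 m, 30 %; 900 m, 15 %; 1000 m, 6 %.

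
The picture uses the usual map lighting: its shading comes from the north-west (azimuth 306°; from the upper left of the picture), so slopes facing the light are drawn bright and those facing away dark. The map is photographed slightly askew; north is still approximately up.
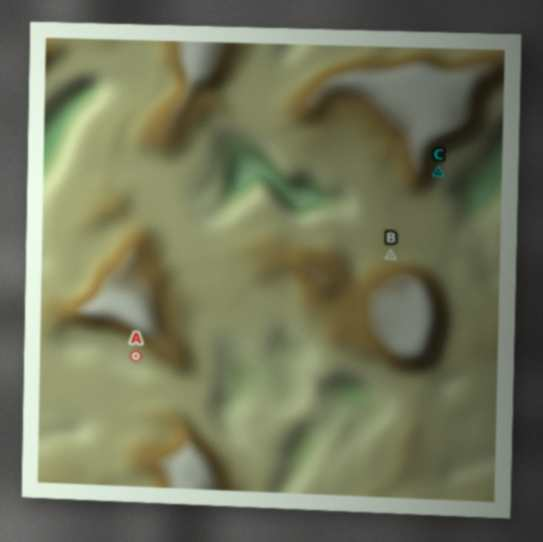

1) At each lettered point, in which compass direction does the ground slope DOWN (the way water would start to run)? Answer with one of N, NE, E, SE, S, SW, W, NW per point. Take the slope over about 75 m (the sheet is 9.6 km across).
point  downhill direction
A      SW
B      N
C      E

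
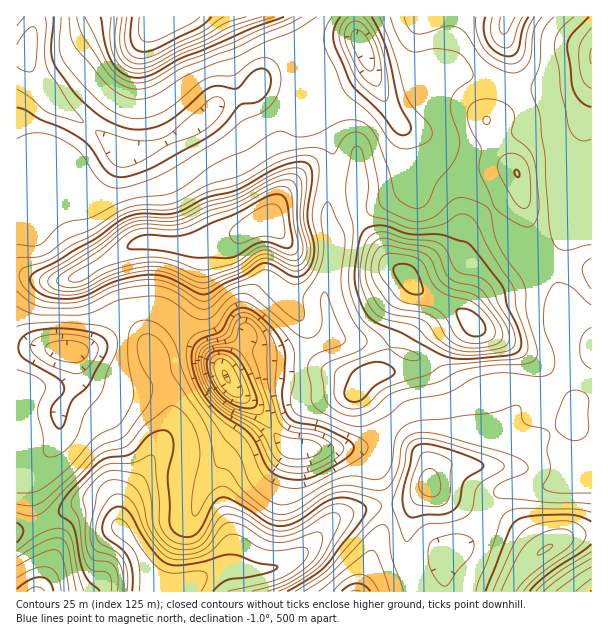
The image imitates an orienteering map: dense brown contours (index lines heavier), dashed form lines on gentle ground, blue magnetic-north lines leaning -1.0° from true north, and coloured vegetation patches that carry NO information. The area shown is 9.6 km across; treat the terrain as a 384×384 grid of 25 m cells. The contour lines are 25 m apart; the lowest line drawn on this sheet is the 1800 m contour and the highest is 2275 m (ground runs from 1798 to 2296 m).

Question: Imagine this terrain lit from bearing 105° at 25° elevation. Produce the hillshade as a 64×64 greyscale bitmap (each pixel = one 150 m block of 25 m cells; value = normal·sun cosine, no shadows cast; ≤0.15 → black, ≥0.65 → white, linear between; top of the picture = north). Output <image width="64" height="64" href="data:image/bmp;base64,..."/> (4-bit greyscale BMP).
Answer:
<image width="64" height="64" href="data:image/bmp;base64,Qk12CAAAAAAAAHYAAAAoAAAAQAAAAEAAAAABAAQAAAAAAAAIAAATCwAAEwsAABAAAAAAAAAAAAAAABEREQAiIiIAMzMzAERERABVVVUAZmZmAHd3dwCIiIgAmZmZAKqqqgC7u7sAzMzMAN3d3QDu7u4A////AMuGQzRmMRNniImruqq83u7czcp1VWeJmHdkM2vv7bu7u5dTJHdRE2iIeJqqmaq97/7dyodmZ4mYd2UzSM7u3Lu7qGMjeGIUeYdmeJmImZrO//7Kl2ZomZh3ZkM1nN7tzLupcxJoZDWal2VWeIiIiJvf/9uoZWiZmId2QzRpvd3dzLp0AUd1WKu4ZDNXiZh3eK3/7LhlaaqZh3ZUNFaLzd3MuoUQNWaKzLl1IkaJmXZWi97tynVoqpmYd1REVWirzbu6liAUZ6zdyoYhNomphkRYvd7bhmiqmZiHZUVVZoq7mZmXQRJYve3KlzE2iaqGQjWLzdyWaKqZqZh2VWZmeJqIZndTIkis3cqoUjaKqpZCElirzKdnmpqqqYZmZmZniHdURVVDV6zdyqljR5qql2QhNoqqp1aJm7u6l3d3dmZ3d2QiNFVnm8zKqoVYqqmYdTI1eIiGRGiry7qpiIiHd3eHdTISRWiavLqql3mqqZh2UzVniGQiR6zLu6qZmZiIiIh3UxEkaImrupqoeaqqmHZURWeIZCE2q7u7u6qaqZiIiIdlMRNneJu6mqqJqrupdlM0V4h0ITaaqqqqqqqqmZmZiHZCI1ZmirqaqpmqvMqHZDNFeHUhNomZmZmZmZmZmZmZdlQ0VlVpqqqrqarNyph2RERndSFGiImIiIiZmZiZmaqGZVVVRFiaqqupq83KmYdlVWd2MkaIiIiIiIiZiJmZqpdmZmVEV4mau6qrzKiJh2Z3iIdVV3iIiIiIiIiIiZqql2Z3dlRWeZq7uqqpZWiId3iZmHd3iIiIiIiIiIiJmrqXZnd3VVZ4mru6mYYyV4h3iaqpiIiIiIiIiIiIiJmqu5dmZ3dlVnibzcuXUhJHd2Z5vLqZiIiIiIiIiIiIiZqrqHZmd3ZmeKze24QhEkZmVWi9y6mZmZiIiIiIiIiJmaqphmZ3dmd5vf/rYhEjVmVUV6zLuqqqmZiIiIiIiIiJmqmGVWd2d4rO/+lCIjRFZVVWibu6qqqqmZiIiIiIiImZmHVFZmZ4m9//1zIzM0VVVVZomqmZqrqqqZmZmZmZmamYdTNWVWms3//GM0RDRWZlVVaJmYiJmqu6qqqqmZm6qph2Q0RVabzf/8dVVURGd3ZlVniYh3d5q7u8zLqqqru6qYdlREV5u87+y5dkRFeIh3ZmeIh2ZmeavN7cupmru7qpmHdlVXmqq8ze2VM0V5mIdmZ3d3ZVVorN7uypmaqqqqmZiIdmeZmZq9/pQ0Voqph2ZniIdlVWis3u26mZmYmZmZmZiIiIiIib3+lUVnmql2VVeIiHZVeKzd3LqZmZd4maq7qZiIiId4vdyWVniqqHVERniJh3eJvMzMupmIhmeJq83LqZmIdmjN24dneauoZDNFZ4mZiIm8zMuqmYh1VWeb3uy6qZh2aM7bl3iJq6hUM0VmeaqYiKu7u6mYh2RERGnO7cu6l2Vpzd3KiHi9yVMiNWaKu6mImru6qZh2ZVQyNYvNzLqYZnm83u2nZ77aYxElZ4q8upiau6mZiHZmZTISNoq7uph3iZq9/rdY3/tjECRnirzLmJq6qYiIdmd2QyESRomqmIiJmJvut2rv/HMRJGd4m7qZq7qYiZh3aIdkQyECR4iIiIiIibyojP/8hCEleHeJqZmrupiJmId4h3ZlQgAUZ3d2d3h4mqm+/+uFM0aIdmeIiaupiJqZiIiHd3dkIAFFZlRFZmZ4ms//2nZVZ4mHZmeJqqmIqqmIh3eIiHZCETVVMiNFVVZ5z//JdniIiYdlZnmqmImruYiHd4iIiHVDRWVCEjQzNGjP/8l2eamZiHZWeZmHeby5iId4iIiIh2ZmdlMiMzISR67/2XZ6u6mIdmd4iHZ5zLmImIiIiImId3d3dkREQgAkjP/Zdnq7qYh3d4iHdnrMqYiYiIiImZh2Znd3ZmZkIAJZ39p2esupiId3eHdmi9ypmJiIiImaqYZmZnd3d3ZTEjat2nZ6u6mIh3d3dmaL3KmYiIiIiaq6h2ZVZmd3d3VDNHq6dnrLqYiId3dmZovLqZiIiIiJq7qYd2ZVVnd3d2ZVZ5l2esuoiIh3dmZniruZmIiIiJmqqZiIh2VVVnd3d3dneHZ6y6h3d3d2d3iJqpmYh4iJmZqZiJmZh2VFZ3d3iId3Znm7qXZnd2Z4mZmqmZiIiImZmIiImqqqhlRWd3eIiHd3eaupdmd3ZXmqqZmZmYiJmIiHd4iZq7uoZUVnd4iIiHeJq6hmd3ZlaKqqqqqpiZmYd3Z3iJmqvLqWVWZmeIiIiImqhmd3dmZomaqZmqmZmZdmZneImZqry6hndlVoiIiZmqllZ4h3ZniJmZmaqpmZhlZnd3iaqqq7uYiYVGeIiZqql0RniHd3eIiZmaq6mZh2Vnd2aJvLuqupmrlkV4iJq7uVNGiIiHd4iJmZq7uoh2Vmd1RXrN3LqqmaunVniImsy3MkaIiIh3iImqqry7h1RWd2Qzac7uy7upq7l3eImb3bYiR4iIiHd3isu6vMuHQ0Z3UxJYve7czLqrqYiImazdpBJXiYiHZmeb3Lu7zJdDRmZTETab3t3dzMu6mIiavdyDEleZmIdkRq3ty7vMqEI1VVMQJYq83d3dzMupmZrN63ITV4mZh1Q2re3Lu7u5YzRFVBAUeJq83d3d3Mu6qs7rYzRXiZmHUzWu/su7vLp0M0VlIBNomavN3MzN3dy6zdpkRWeJmYdkNI3+27u8"/>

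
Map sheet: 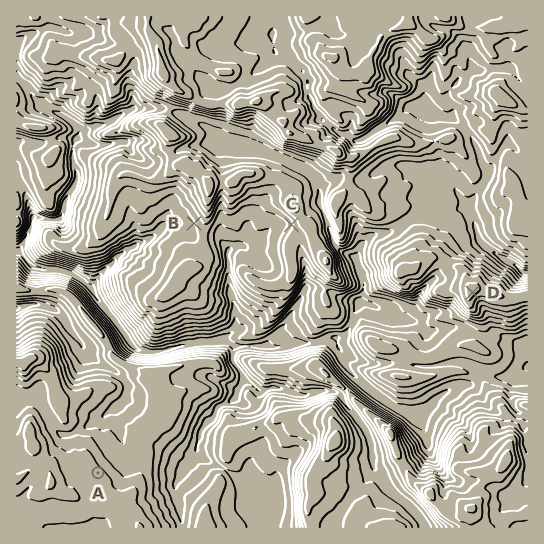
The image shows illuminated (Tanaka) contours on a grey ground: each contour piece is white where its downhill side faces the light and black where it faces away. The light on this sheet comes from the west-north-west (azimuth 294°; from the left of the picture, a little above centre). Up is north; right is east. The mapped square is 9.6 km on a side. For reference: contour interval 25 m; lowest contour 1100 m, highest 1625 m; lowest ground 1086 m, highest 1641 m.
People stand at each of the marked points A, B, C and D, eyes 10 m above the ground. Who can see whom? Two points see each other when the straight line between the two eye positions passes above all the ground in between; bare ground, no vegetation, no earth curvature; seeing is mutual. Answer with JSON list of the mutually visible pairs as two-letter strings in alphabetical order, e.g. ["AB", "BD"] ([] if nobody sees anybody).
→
["AC", "AD"]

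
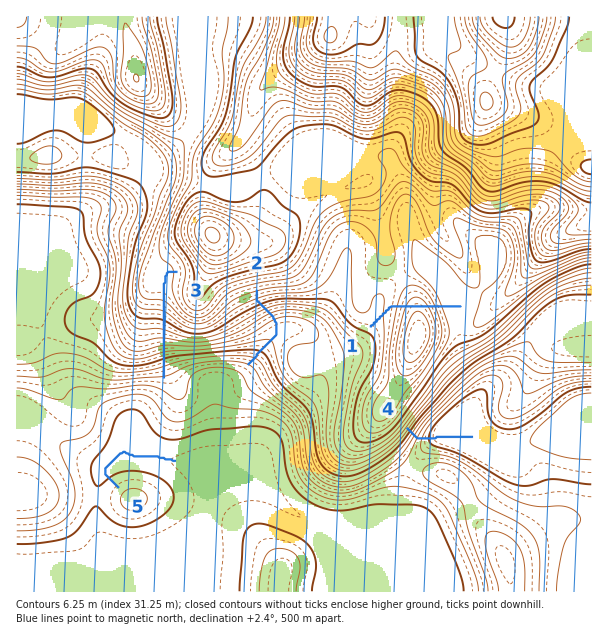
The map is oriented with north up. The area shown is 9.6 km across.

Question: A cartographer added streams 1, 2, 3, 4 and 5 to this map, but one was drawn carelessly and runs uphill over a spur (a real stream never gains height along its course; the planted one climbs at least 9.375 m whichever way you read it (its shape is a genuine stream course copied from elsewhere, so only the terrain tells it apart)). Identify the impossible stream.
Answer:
1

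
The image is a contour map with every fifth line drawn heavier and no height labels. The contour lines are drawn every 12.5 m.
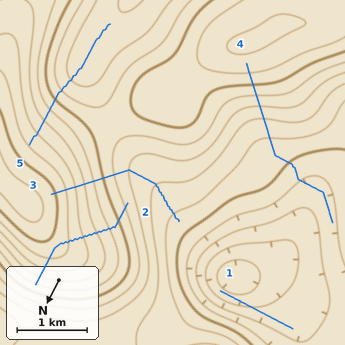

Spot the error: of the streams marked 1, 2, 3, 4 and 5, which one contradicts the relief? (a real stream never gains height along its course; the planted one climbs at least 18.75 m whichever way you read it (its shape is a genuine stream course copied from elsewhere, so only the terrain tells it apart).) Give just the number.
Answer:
2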